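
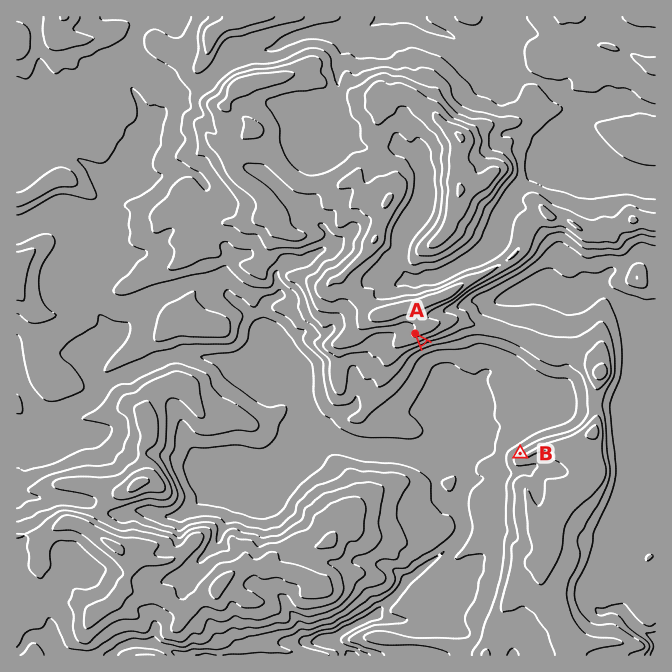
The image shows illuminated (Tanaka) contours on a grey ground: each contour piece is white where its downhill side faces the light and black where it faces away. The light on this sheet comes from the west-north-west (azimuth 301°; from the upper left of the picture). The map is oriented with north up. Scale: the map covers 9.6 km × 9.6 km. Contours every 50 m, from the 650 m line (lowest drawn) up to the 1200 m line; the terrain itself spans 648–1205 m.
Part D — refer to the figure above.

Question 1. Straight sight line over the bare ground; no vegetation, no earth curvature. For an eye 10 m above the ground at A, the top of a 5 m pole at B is visible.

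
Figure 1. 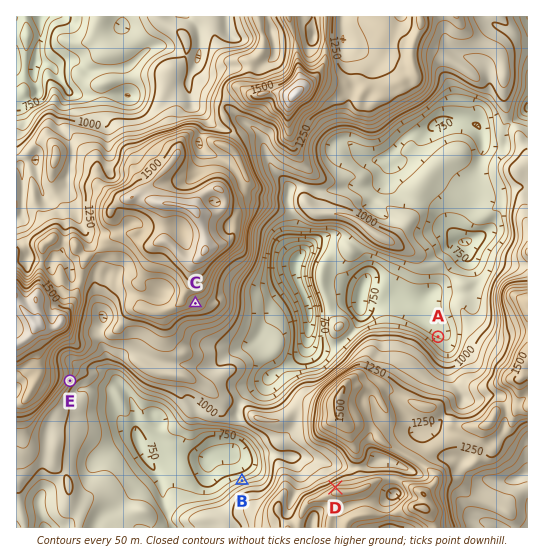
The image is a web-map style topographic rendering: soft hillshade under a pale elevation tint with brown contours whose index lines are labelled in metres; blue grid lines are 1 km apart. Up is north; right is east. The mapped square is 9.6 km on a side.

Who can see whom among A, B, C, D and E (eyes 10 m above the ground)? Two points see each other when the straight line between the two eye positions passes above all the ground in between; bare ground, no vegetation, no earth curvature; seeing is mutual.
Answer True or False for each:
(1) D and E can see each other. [True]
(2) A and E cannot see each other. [True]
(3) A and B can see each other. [False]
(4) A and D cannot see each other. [True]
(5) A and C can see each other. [False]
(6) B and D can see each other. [False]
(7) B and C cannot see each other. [False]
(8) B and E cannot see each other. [False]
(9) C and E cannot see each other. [True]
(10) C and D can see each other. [True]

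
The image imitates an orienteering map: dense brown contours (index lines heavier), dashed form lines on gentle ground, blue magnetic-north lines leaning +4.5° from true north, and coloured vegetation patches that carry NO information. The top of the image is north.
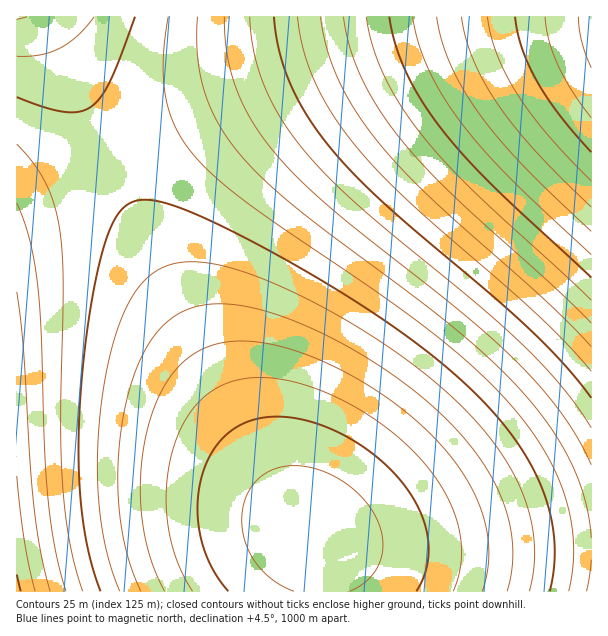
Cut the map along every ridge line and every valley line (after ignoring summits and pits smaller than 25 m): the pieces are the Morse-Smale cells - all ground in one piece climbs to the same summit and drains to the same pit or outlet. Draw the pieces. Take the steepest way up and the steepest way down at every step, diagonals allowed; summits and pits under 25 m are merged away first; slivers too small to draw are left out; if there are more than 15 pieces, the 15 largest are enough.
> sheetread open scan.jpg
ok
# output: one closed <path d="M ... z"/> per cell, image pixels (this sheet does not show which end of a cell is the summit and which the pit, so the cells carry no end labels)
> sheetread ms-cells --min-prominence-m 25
<path d="M591 16l-66 0-31 3-45 7-71 18-63 22-54 20-109 48-43 22 72 153 66 131 42 69 25 28 4 6 4 27 1 22 269-1z"/><path d="M108 156l-73 34-19 11 0 390 305 1 1-22-4-27-4-6-25-28-42-69-66-131z"/><path d="M524 16l-482 1 68 139 102-48 124-50 99-28 48-10z"/><path d="M41 16l-25 1 1 183 92-45-59-123z"/>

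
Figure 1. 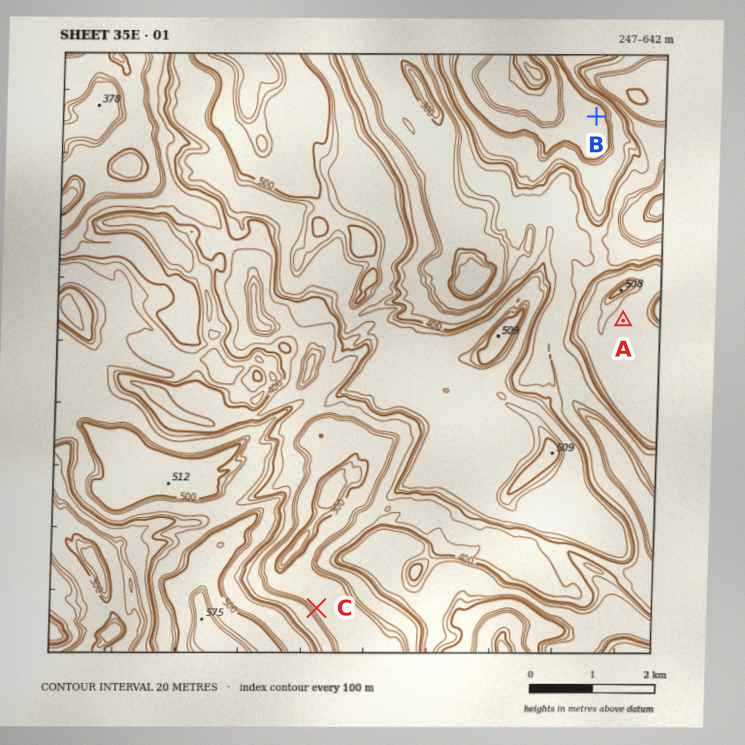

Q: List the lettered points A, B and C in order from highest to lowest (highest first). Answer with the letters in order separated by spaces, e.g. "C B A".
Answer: B A C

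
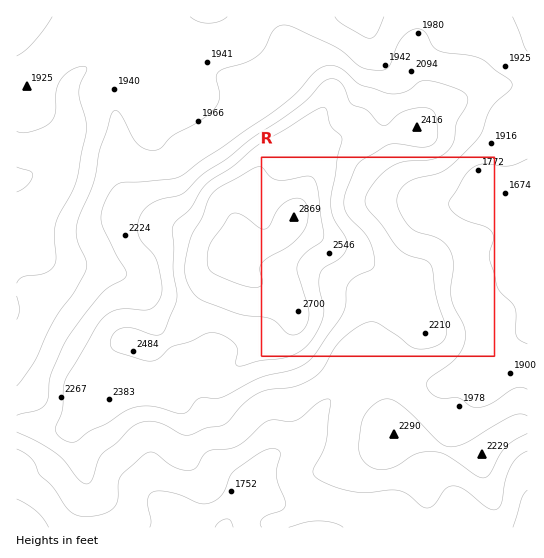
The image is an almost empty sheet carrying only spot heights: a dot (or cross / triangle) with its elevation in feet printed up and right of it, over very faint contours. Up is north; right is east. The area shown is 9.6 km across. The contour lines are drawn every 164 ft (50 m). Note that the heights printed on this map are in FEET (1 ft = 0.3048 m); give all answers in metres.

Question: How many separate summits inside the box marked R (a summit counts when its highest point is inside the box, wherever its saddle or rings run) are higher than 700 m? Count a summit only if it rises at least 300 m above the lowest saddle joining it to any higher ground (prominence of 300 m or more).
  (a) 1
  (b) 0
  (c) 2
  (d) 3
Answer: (a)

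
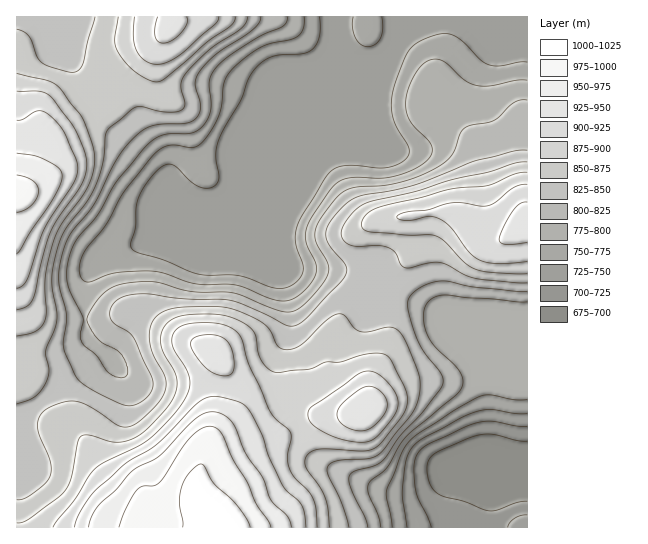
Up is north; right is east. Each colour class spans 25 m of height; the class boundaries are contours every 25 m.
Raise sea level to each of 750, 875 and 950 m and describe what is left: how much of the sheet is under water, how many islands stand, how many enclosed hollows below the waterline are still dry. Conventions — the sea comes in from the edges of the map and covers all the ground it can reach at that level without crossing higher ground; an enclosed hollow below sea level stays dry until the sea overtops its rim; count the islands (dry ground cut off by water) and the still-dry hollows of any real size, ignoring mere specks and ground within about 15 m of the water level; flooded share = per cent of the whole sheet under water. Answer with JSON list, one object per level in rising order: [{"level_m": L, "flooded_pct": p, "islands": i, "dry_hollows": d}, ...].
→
[{"level_m": 750, "flooded_pct": 21, "islands": 0, "dry_hollows": 0}, {"level_m": 875, "flooded_pct": 72, "islands": 0, "dry_hollows": 0}, {"level_m": 950, "flooded_pct": 94, "islands": 0, "dry_hollows": 0}]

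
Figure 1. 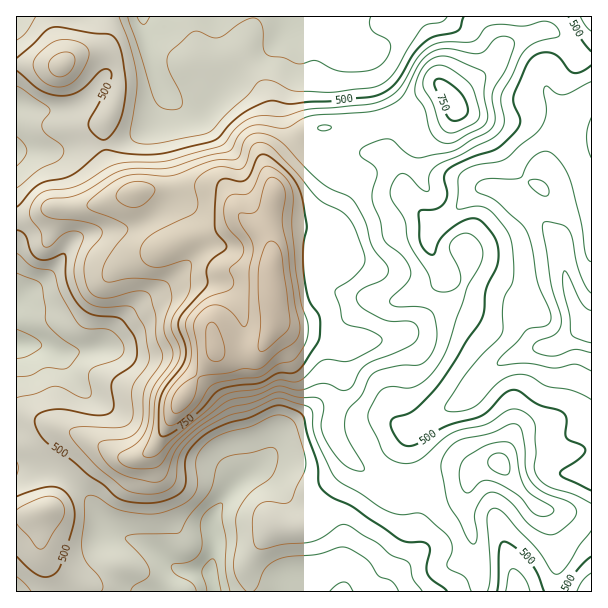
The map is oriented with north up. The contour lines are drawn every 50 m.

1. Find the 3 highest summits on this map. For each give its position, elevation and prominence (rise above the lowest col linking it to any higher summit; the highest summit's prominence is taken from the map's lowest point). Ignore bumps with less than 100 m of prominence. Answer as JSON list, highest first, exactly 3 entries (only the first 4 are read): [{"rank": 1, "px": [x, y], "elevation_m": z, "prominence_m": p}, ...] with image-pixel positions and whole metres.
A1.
[{"rank": 1, "px": [273, 296], "elevation_m": 945, "prominence_m": 684}, {"rank": 2, "px": [453, 104], "elevation_m": 775, "prominence_m": 154}, {"rank": 3, "px": [500, 464], "elevation_m": 722, "prominence_m": 145}]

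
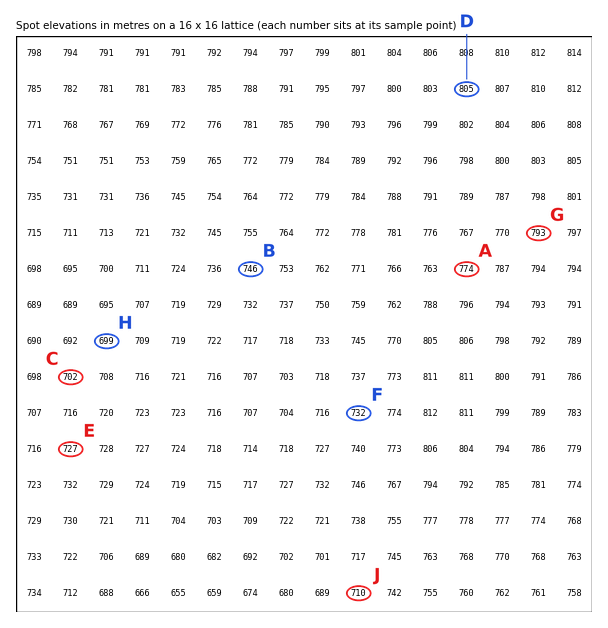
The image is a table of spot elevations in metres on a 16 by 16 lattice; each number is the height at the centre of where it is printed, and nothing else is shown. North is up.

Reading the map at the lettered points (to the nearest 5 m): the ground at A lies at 775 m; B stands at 745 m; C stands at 700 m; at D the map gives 805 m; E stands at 725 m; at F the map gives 730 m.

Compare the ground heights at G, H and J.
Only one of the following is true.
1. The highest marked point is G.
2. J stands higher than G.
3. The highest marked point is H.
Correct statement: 1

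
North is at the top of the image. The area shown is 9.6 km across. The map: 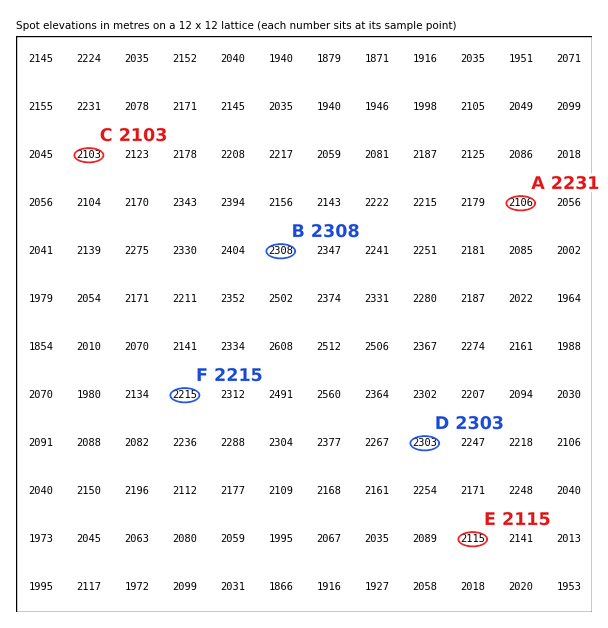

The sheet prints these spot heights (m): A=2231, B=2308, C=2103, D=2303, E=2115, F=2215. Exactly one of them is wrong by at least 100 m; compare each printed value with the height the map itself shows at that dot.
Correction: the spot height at A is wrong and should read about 2106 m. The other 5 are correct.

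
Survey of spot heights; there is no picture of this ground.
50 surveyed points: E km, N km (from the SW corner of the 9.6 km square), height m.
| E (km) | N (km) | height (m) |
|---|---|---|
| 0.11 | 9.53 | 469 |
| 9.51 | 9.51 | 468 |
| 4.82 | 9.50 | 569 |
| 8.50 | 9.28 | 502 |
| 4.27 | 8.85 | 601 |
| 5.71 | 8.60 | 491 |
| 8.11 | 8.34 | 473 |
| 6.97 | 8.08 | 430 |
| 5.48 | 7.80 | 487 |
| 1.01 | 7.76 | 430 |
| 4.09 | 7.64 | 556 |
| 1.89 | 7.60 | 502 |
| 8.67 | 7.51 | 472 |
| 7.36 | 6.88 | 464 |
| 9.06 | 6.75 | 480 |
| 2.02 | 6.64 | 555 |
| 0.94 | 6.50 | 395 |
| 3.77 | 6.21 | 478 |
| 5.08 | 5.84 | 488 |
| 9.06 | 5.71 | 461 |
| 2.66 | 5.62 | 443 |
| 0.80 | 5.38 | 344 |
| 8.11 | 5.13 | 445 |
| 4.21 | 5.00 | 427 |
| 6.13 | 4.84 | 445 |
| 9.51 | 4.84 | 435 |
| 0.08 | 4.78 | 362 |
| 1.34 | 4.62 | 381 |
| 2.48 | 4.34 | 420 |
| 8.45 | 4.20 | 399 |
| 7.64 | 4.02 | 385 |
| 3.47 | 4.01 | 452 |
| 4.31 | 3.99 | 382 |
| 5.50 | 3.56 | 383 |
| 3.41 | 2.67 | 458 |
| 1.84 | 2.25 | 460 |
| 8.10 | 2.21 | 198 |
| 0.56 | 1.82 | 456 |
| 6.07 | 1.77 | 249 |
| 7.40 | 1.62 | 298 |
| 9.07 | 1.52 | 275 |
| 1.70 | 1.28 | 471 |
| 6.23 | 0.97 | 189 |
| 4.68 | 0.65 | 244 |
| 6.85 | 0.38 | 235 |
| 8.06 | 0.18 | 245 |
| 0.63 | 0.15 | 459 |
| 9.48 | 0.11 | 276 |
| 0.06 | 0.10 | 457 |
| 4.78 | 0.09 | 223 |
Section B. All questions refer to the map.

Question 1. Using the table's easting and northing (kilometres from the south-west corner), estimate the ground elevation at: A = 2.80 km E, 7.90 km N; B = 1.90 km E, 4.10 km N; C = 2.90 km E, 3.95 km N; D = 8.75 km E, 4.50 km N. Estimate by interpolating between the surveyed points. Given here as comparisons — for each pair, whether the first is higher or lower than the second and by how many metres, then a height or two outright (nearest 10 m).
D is lower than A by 160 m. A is higher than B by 160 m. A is higher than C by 130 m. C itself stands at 450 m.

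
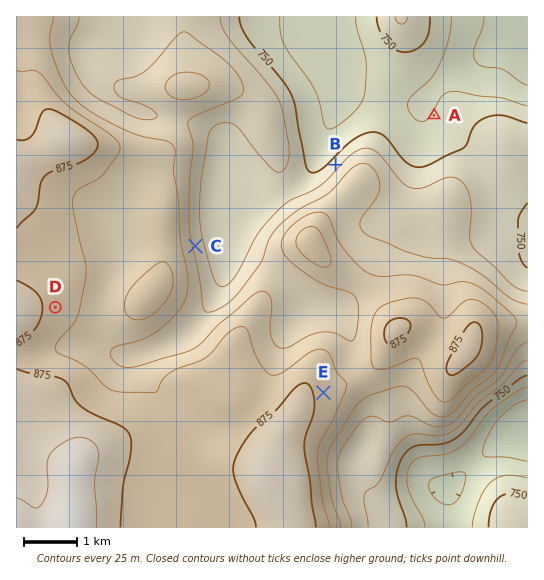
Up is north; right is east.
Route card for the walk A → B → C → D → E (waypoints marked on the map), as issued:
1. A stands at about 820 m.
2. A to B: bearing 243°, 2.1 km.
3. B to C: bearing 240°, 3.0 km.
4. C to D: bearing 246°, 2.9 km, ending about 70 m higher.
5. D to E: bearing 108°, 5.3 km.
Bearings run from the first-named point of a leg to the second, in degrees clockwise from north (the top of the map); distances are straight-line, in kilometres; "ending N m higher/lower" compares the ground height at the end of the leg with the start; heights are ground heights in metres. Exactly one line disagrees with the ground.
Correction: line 1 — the height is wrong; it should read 730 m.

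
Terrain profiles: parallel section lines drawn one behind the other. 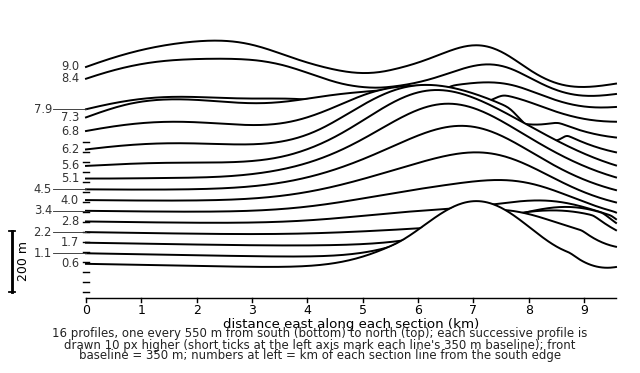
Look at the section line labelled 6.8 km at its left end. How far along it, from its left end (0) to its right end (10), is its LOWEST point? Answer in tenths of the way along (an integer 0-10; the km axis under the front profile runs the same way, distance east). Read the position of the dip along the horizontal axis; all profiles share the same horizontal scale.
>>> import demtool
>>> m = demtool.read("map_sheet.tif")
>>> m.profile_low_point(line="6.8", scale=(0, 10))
10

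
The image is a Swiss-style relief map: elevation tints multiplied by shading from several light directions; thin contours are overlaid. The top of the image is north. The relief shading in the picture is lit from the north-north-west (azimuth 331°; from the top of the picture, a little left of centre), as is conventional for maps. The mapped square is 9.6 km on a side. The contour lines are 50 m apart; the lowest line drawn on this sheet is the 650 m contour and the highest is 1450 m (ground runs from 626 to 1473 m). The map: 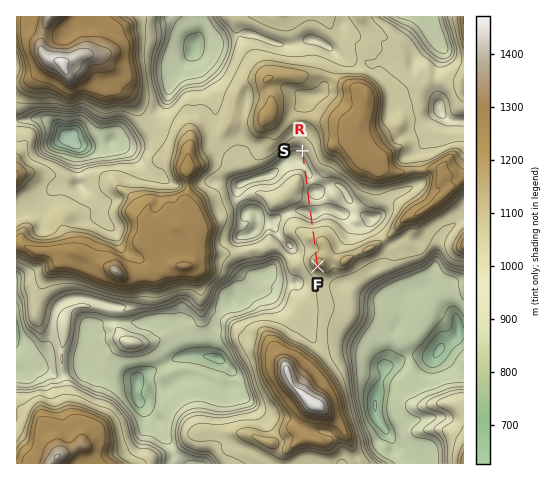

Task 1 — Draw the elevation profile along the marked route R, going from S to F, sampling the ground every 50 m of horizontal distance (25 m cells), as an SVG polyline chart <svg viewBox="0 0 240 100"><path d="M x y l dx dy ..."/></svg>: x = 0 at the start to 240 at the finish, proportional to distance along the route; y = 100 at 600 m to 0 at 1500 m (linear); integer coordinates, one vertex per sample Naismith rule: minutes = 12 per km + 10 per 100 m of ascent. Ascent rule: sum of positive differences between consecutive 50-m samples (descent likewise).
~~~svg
<svg viewBox="0 0 240 100"><path d="M0 58l5 2 5 1 4 1 5 1 5 1 5 0 5-1 4 0 5-1 5-1 5-1 5-1 4 0 5-1 5 1 5 0 5 2 5 0 4 0 5-1 5 0 5-1 5 1 4 1 5 2 5 2 5 1 5-1 4-2 5-3 5-4 5-3 5-2 4-2 5-1 5-2 5-1 5 0 4 0 5 1 5 0 5 0 5 0 5-1 4-2 5-3 5-2 5-1 5 0 4 2"/></svg>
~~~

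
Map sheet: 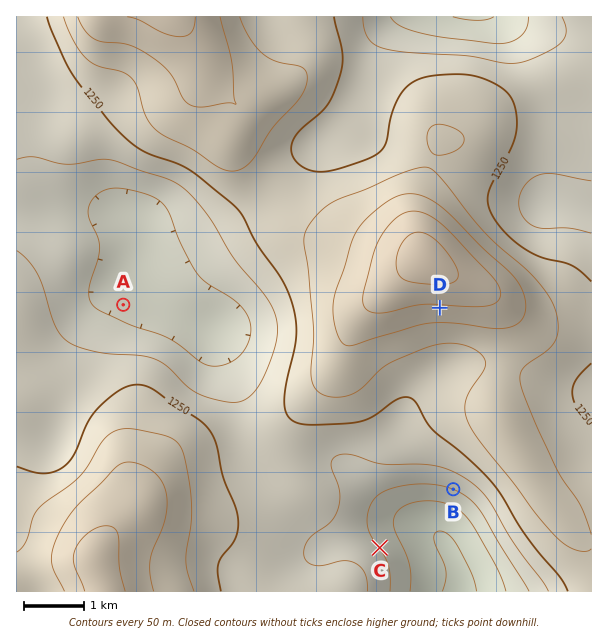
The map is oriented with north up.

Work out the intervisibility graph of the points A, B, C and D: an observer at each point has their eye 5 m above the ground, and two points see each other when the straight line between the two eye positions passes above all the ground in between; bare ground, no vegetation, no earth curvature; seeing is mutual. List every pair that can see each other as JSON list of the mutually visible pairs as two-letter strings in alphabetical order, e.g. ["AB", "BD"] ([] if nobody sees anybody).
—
["BC", "CD"]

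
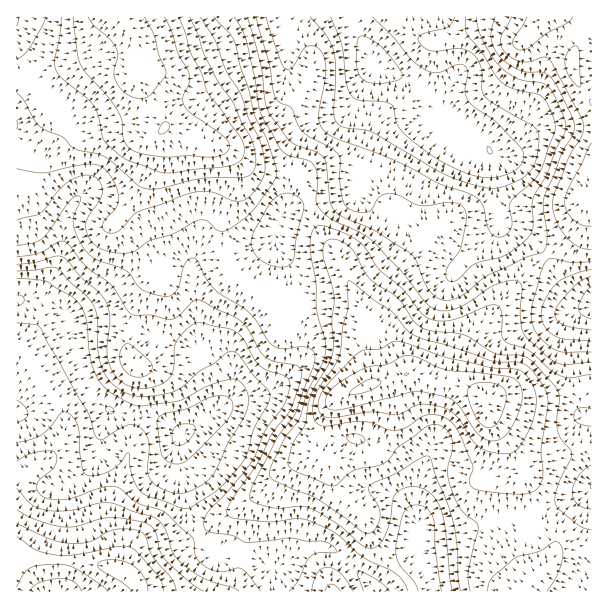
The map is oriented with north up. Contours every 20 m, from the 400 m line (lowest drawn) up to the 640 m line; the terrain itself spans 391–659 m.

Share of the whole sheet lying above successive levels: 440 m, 88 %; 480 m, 70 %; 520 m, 50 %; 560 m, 28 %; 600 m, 10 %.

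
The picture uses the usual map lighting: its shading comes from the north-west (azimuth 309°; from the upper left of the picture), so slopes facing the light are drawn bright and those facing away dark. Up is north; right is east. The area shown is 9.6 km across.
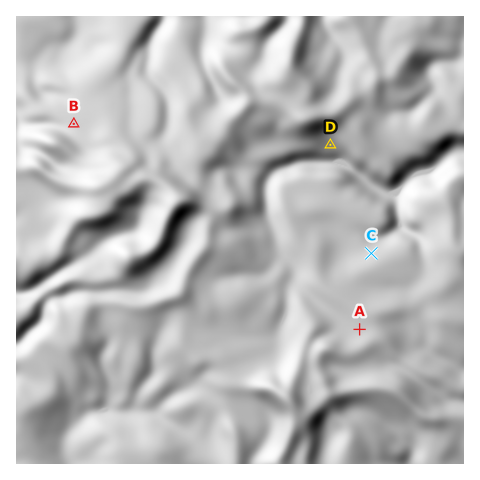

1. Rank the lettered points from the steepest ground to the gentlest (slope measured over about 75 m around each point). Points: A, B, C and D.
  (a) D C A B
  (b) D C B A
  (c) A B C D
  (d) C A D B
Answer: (b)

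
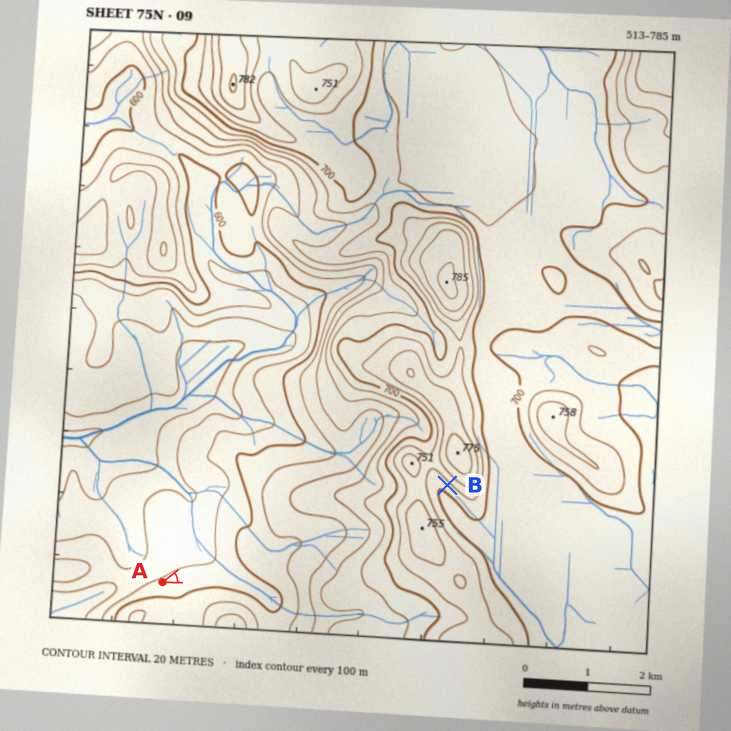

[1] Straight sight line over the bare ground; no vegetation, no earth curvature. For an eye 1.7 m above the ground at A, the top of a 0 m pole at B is out of sight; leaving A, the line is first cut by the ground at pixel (368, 512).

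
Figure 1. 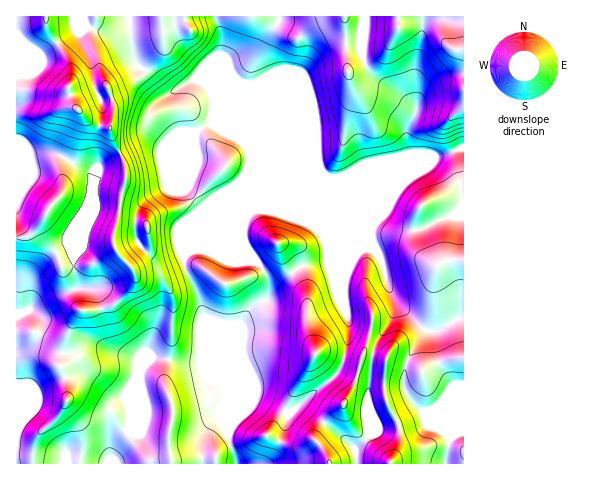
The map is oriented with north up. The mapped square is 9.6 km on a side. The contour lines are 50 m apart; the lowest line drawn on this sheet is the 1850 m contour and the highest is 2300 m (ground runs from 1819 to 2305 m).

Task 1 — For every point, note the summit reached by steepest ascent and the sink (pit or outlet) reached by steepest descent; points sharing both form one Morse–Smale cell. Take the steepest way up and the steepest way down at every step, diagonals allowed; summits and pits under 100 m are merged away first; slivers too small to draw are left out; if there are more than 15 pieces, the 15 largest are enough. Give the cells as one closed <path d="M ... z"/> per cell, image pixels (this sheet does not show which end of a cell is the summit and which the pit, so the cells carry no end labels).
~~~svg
<path d="M215 16l-199 1 1 447 218-1-1-9-6-14 3-16 0-75 7-19 9-16 10-10 10-5 1-19-4-9-15-16-5-12 0-16 4-16 1-56-2-8 0-28-27-64 1-19z"/><path d="M463 148l-30 9-134 56-22 0-21-3-9 6-3 11 0 16 5 12 17 18 2 7 0 15 6-9 24-18 29-6 19 51 4 17-6 30-6 12-41 36-10 6-21-13-11-2-6 10-16 15-5 9 0 7 8 24 228-1z"/><path d="M463 16l-247 0 5 20-1 19 27 64 0 28 2 8-2 60 9-5 21 3 22 0 134-56 30-9z"/><path d="M327 262l-29 6-24 18-6 12-11 6-15 17-11 28-1 80 19-20 6-10 11 2 21 13 51-42 6-12 6-32-6-22z"/>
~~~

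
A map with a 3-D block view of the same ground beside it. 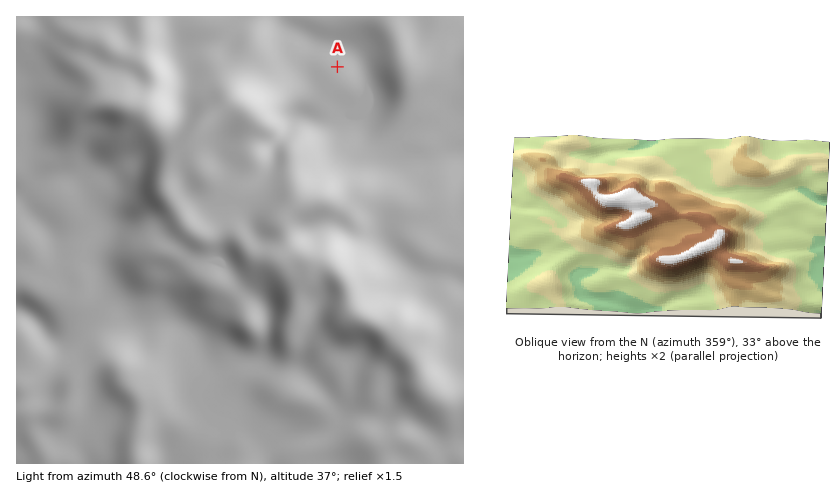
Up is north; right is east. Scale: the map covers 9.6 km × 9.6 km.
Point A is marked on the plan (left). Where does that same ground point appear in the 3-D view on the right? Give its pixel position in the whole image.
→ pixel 596 290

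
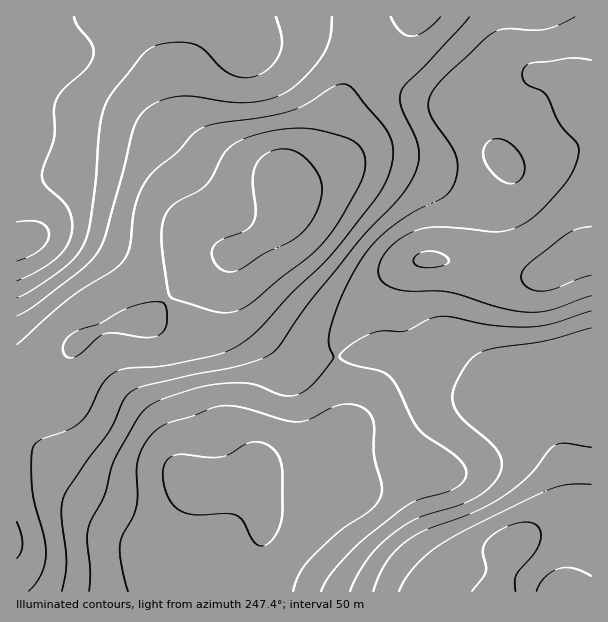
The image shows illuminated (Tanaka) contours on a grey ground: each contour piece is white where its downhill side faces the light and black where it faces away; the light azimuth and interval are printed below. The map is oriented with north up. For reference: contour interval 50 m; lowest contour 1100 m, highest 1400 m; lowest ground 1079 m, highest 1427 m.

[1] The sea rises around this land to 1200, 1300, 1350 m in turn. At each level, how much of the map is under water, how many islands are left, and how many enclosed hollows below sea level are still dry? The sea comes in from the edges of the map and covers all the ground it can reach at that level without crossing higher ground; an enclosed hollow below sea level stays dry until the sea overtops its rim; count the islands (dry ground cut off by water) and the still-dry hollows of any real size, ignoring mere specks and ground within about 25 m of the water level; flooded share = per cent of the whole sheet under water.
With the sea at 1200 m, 43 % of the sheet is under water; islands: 0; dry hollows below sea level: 0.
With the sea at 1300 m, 75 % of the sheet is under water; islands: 0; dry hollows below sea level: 0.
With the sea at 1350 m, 88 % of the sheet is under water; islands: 1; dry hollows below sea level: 0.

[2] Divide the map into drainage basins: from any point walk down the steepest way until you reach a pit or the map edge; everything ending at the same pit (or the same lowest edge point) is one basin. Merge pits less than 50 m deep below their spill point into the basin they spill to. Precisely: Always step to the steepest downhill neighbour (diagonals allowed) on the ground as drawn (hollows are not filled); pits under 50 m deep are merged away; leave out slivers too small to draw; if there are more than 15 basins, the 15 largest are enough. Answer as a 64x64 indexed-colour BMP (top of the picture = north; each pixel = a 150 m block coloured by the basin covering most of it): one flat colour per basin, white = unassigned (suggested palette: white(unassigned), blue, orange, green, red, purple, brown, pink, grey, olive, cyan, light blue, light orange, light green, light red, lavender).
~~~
<image width="64" height="64" href="data:image/bmp;base64,Qk12CAAAAAAAAHYAAAAoAAAAQAAAAEAAAAABAAQAAAAAAAAIAAATCwAAEwsAABAAAAAAAAAA////ALR3HwAOf/8ALKAsACgn1gC9Z5QAS1aMAMJ34wB/f38AIr28AM++FwDox64AeLv/AIrfmACWmP8A1bDFABEREREREREREREREREREREREREREREREREREUREREREERERERERERERERERERERERERERERERERERERREREREQRERERERERERERERERERERERERERERERERERFERERERBEREREREREREREREREREREREREREREREREREUREREREERERERERERERERERERERERERERERERERERERFEREREQRERERERERERERERERERERERERERERERERERERRERERBERERERERERERERERERERERERERERERERERERERRERBEREREREREREREREREREREREREREREREREREREREREREREREREREREREREREREREREREREREREREREREREREREREREREREREREREREREREREREREREREREREREREREREREREREREREREREREREREREREREREREREREREREREREREREREREREREREREREREREREREREREREREREREREREREREREREREREREREREREREREREREREREREREREREREREREREREREREREREREREREREREREREREREREREREREREREREREREREREREREREREREREREREREREREREREREREREREREREREREREREREREREREREREREREREREREREREREREREREREREREREREREREREREREREREREREREREREREREREREREREREREREREREREREREREREREREREREREREREREREREREREREREREREREREREREREREREREREREREREREREREREREREREREREREREREREREREREREREREREREREREREREREREREREREREREREREREREREREREREREREREREREREREREREREREREREREREREREREREREREREREREREREREREREREREREREREREREREREREREREiIiIiIhEREzERERERERERERERERERERERERERERERIiIiIiIiIRETMzERERERERERERERERERERERERERESIiIiIiIiIiERMzMxEREREREREREREREREREREREREiIiIiIiIiIiIiEzMzMRERERERERERERERESIiIiIRIiIiIiIiIiIiIiIjMzMzEREREREREREREREiIiIiIiIiIiIiIiIiIiIiIiMzMzMxEREREREREREREiIiIiIiIiIiIiIiIiIiIiIiIzMzMzMxEREREREREREiIiIiIiIiIiIiIiIiIiIiIiIjMzMzMzMzMxEREREREiIiIiIiIiIiIiIiIiIiIiIiIiMzMzMzMzMzMREREREiIiIiIiIiIiIiIiIiIiIiIiIiIzMzMzMzMzMzERERESIiIiIiIiIiIiIiIiIiIiIiIiIjMzMzMzMzMzMxERERIiIiIiIiIiIiIiIiIiIiIiIiIiMzMzMzMzMzMzMRERIiIiIiIiIiIiIiIiIiIiIiIiIiIzMzMzMzMzMzMzEREiIiIiIiIiIiIiIiIiIiIiIiIiIjMzMzMzMzMzMzMzESIiIiIiIiIiIiIiIiIiIiIiIiIiMzMzMzMzMzMzMzMzIiIiIiIiIiIiIiIiIiIiIiIiIiIzMzMzMzMzMzMzMzMzIiIiIiIiIiIiIiIiIiIiIiIiIjMzMzMzMzMzMzMzMzMzIiIiIiIiIiIiIiIiIiIiIiIiMzMzMzMzMzMzMzMzMzMyIiIiIiIiIiIiIiIiIiIiIiIzMzMzMzMzMzMzMzMzMzMiIiIiIiIiIiIiIiIiIiIiIjMzMzMzMzMzMzMzMzMzMyIiIiIiIiIiIiIiIiIiIiIiMzMzMzMzMzMzMzMzMzMzIiIiIiIiIiIiIiIiIiIiIiIzMzMzMzMzMzMzMzMzMzMiIiIiIiIiIiIiIiIiIiIiIjMzMzMzMzMzMzMzMzMzMyIiIiIiIiIiIiIiIiIiIiIiMzMzMzMzMzMzMzMzMzMzMyIiIiIiIiIiIiIiIiIiIiIzMzMzMzMzMzMzMzMzMzMzMiIiIiIiIiIiIiIiIiIiIjMzMzMzMzMzMzMzMzMzMzMzIiIiIiIiIiIiIiIiIiIiMzMzMzMzMzMzMzMzMzMzMzMyIiIiIiIiIiIiIiIiIiIzMzMzMzMzMzMzMzMzMzMzMzIiIiIiIiIiIiIiIiIiIjMzMzMzMzMzMzMzMzMzMzMzMiIiIiIiIiIiIiIiIiIiMzMzMzMzMzMzMzMzMzMzMzMzIiIiIiIiIiIiIiIiIiIzMzMzMzMzMzMzMzMzMzMzMzMiIiIiIiIiIiIiIiIiIjMzMzMzMzMzMzMzMzMzMzMzMyIiIiIiIiIiIiIiIiIiMzMzMzMzMzMzMzMzMzMzMzMzIiIiIiIiIiIiIiIiIiIzMzMzMzMzMzMzMzMzMzMzMzMyIiIiIiIiIiIiIiIiIjMzMzMzMzMzMzMzMzMzMzMzMzIiIiIiIiIiIiIiIiIiMzMzMzMzMzMzMzMzMzMzMzMzMyIiIiIiIiIiIiIiIiIzMzMzMzMzMzMzMzMzMzMzMzMzIiIiIiIiIiIiIiIiIjMzMzMzMzMzMzMzMzMzMzMzMzMiIiIiIiIiIiIiIiIiMzMzMzMzMzMzMzMzMzMzMzMzMzIiIiIiIiIiIiIiIiIzMzMzMzMzMzMzMzMzMzMzMzMzMyIiIiIiIiIiIiIiIjMzMzMzMzMzMzMzMzMzMzMzMzMzMiIiIiIiIiIiIiIi"/>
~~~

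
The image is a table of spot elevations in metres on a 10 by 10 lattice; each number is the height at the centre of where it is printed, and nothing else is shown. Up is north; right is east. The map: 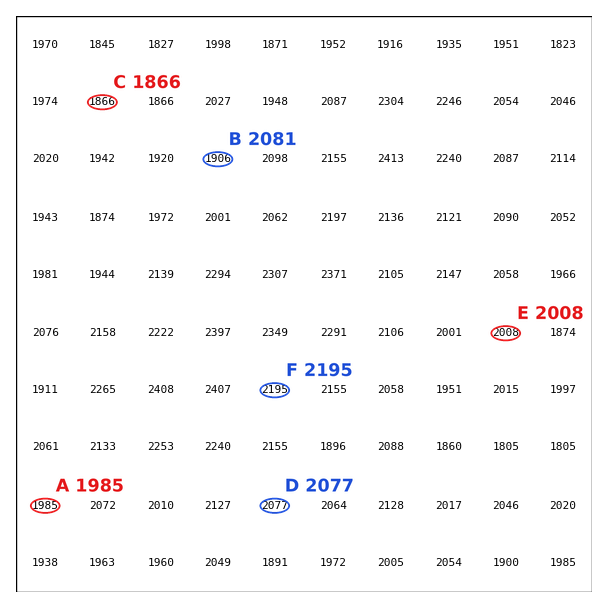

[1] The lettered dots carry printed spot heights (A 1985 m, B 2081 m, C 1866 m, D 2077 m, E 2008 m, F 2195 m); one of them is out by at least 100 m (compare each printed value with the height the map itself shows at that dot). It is B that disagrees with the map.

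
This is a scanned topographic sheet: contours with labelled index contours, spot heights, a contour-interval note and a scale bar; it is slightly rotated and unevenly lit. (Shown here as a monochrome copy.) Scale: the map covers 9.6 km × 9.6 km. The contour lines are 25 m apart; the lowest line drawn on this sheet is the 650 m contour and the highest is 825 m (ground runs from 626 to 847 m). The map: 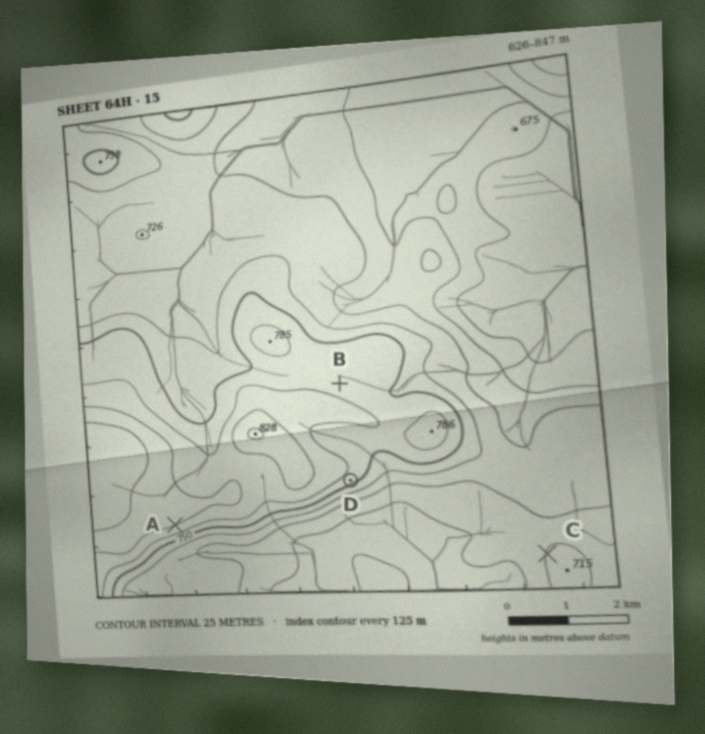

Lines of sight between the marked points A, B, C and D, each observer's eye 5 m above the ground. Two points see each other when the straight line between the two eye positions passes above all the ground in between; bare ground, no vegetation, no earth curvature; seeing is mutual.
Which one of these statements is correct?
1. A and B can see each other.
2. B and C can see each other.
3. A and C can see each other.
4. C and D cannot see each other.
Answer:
3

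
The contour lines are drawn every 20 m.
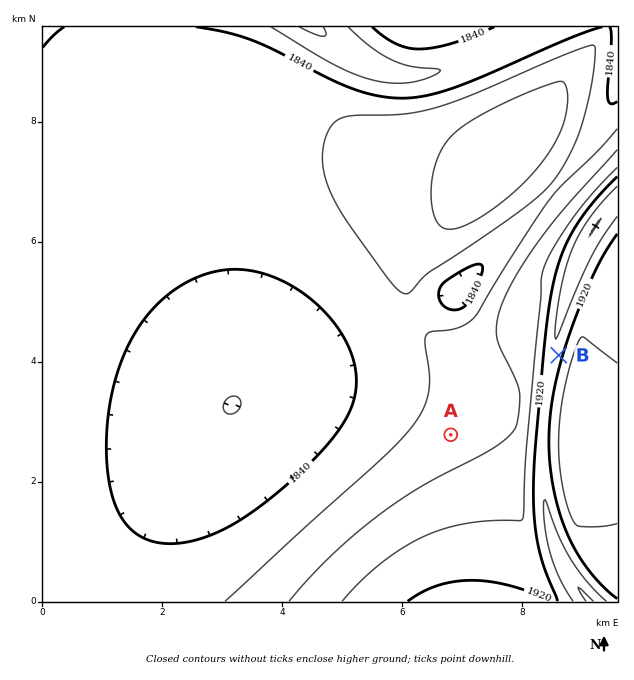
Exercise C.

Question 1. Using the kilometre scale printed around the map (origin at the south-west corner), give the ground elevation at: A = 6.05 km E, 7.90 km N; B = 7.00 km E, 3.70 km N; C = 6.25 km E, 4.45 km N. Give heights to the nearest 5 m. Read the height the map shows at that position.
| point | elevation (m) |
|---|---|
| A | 1870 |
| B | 1870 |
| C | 1860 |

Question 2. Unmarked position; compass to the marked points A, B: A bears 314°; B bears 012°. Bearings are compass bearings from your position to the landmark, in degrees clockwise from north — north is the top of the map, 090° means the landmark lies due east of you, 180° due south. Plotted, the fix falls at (526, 508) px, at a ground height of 1905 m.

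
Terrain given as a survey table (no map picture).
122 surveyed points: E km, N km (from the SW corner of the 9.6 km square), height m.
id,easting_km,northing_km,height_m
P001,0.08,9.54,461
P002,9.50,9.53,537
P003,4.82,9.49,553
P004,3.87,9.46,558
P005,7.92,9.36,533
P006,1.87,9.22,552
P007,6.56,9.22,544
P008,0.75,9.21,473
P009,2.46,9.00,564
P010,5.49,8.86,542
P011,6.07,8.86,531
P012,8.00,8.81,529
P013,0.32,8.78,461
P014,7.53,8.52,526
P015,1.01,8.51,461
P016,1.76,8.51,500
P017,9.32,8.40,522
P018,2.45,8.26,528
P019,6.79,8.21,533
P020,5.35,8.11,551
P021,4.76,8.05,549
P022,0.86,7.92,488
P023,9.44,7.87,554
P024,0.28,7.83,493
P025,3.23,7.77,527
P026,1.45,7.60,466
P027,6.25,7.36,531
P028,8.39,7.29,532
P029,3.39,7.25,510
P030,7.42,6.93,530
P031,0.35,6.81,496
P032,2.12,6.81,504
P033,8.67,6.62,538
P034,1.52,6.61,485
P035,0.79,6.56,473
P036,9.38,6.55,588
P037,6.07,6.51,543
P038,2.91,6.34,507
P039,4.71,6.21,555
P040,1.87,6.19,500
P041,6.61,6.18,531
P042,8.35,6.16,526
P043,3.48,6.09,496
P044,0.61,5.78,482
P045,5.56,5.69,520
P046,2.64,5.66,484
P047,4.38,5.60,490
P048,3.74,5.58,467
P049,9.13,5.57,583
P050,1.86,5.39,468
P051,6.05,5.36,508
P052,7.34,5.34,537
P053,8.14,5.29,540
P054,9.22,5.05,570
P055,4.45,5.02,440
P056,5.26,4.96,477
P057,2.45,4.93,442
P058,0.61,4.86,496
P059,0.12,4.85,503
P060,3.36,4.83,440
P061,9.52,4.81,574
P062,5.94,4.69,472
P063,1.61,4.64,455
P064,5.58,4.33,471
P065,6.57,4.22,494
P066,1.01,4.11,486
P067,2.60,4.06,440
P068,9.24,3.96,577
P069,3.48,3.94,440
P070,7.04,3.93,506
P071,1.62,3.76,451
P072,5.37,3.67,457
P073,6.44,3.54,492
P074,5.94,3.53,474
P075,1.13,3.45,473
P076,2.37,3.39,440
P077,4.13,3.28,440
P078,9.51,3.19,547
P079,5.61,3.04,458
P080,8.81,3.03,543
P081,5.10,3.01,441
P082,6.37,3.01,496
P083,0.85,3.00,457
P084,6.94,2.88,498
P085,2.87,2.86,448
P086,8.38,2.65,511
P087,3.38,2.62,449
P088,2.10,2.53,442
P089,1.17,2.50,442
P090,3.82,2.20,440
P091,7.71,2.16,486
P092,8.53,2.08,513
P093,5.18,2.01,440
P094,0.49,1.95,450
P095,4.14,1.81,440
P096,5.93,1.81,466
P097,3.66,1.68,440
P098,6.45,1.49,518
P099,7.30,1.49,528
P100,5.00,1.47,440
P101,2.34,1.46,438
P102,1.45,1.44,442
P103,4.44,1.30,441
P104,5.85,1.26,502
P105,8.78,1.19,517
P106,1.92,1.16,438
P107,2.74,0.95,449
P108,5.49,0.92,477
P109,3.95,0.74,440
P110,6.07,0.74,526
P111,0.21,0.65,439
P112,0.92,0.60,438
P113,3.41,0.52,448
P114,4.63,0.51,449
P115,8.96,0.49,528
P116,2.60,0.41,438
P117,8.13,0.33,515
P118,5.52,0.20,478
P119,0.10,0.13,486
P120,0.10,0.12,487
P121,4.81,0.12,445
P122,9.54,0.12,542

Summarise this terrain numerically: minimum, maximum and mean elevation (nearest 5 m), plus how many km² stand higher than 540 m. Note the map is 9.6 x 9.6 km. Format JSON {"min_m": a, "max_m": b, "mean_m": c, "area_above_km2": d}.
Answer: {"min_m": 440, "max_m": 600, "mean_m": 500, "area_above_km2": 16.8}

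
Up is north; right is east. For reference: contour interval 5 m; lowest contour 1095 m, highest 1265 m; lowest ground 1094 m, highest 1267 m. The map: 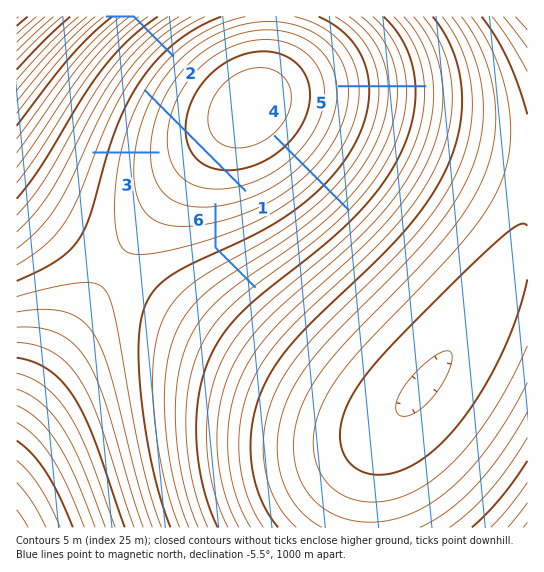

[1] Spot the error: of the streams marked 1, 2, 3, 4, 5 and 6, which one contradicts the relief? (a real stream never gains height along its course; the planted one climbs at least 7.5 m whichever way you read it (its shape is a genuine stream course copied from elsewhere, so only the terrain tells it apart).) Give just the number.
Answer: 1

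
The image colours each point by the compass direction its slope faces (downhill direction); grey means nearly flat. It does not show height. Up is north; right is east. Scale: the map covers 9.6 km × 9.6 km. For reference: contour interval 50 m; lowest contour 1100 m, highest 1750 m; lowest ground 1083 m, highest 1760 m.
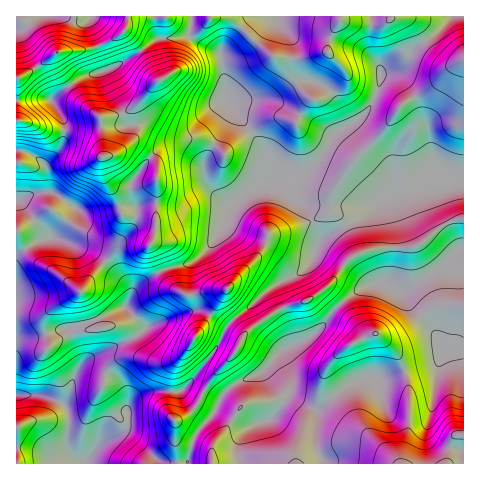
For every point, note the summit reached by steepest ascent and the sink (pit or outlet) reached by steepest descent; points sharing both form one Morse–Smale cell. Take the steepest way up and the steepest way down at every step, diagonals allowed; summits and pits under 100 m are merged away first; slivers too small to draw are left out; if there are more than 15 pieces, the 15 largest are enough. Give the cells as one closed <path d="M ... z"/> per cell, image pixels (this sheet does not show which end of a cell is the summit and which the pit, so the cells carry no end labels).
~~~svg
<path d="M259 16l-66 0-4 20-32 3-37 25-11 6-28 8-30 23 12 17 2 14-6 19-13 13 0 3-15-13-15-3 0 244 25 0 14 5 11 7 2 6-2 33 7 12 11 6 103 0 9-30 17-20 8-17 8-9 14-8 14-5 8-5 16-19 30-14 13-12 17-22 17-13 13-6 11-1 18 11 34 36 7 21 23-1 0-172-12-2-14-7-18 19-45 16-59 2-15-3 9 12 8 20 0 9-8 20-11 10-28 14-35 29-9 9-15 29-30 35-25 0-12 3-8 3-10 12 0-15-5-9-6-6-27-10-8 0-4 3 14-14 45-20 10-9-20-21 8-17 6-7 25-14 22-5 14-8 18-22 7-19 9-13 25-17 20-8 17-2 10-5 13-12 12-21 15-11-2-10-13-24-10-7-14-5-10 1-17 14-8 4-46 1-2-2 0-18-5-25 22-26 8-8z"/><path d="M463 351l-22 0-1 9-7 5-22 5-27 9-17-1-10 2-41 29-26-14-2-18-11-21-17 17-24 11-12 9-11 21-17 20-8 29 275 1z"/><path d="M273 184l-13 1-25 17-9 13-7 19-12 16-11 10-9 4-22 5-25 14-6 7-8 17 20 21-10 9-45 20-12 12 10-1 27 10 6 6 5 9 0 15 10-12 8-3 12-3 25 0 30-35 15-29 44-38 33-18 10-13 4-13 0-9-8-20-24-26z"/><path d="M463 16l-11 0-13 15-22 15-18 21-17 6-7 24-7 13-10 10-23 14-15 24-8 8-12 8-20 3-13 6 19 6 18 15 12 2 37 0 22-2 15-7 21-5 9-4 18-19 14 7 11 1z"/><path d="M451 16l-191 0-7 2-12 11-21 26 5 25 0 18 2 2 46-1 8-4 17-14 10-1 14 5 10 7 17 34 9-6 13-14 9-23 1-9 18-7 18-21 25-18z"/><path d="M382 283l-14 3-17 9-19 17-16 20-12 10-14 4-12 8-1 4 11 19 4 19 24 13 41-29 10-2 17 1 27-9 22-5 7-5 1-11-3-9-8-14-30-32z"/><path d="M192 16l-63 0-3 13-13 10-22 10-34 3-25 19-15 7-1 21 36 1 29-22 28-8 11-6 37-25 32-3z"/><path d="M127 16l-92 0-9 9-10 6 0 46 3 1 13-7 25-19 34-3 22-10 13-10z"/><path d="M41 395l-25 1 0 67 67 1 0-2-9-4-4-4-4-8 2-16 0-17-2-6-11-7z"/><path d="M46 99l-30 2 0 49 20 7 10 11 0-4 13-13 6-19-3-16-9-13z"/><path d="M34 16l-17 0-1 13 10-4z"/>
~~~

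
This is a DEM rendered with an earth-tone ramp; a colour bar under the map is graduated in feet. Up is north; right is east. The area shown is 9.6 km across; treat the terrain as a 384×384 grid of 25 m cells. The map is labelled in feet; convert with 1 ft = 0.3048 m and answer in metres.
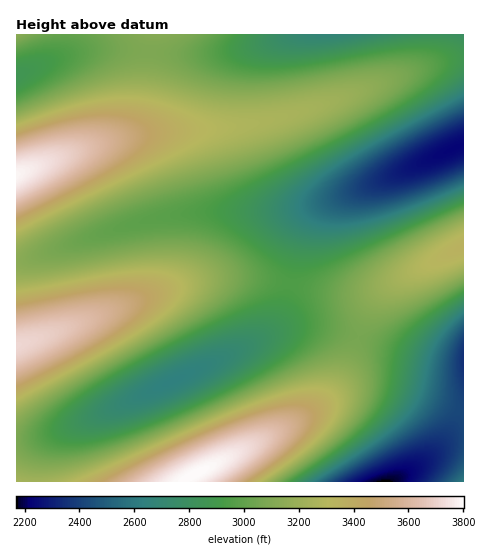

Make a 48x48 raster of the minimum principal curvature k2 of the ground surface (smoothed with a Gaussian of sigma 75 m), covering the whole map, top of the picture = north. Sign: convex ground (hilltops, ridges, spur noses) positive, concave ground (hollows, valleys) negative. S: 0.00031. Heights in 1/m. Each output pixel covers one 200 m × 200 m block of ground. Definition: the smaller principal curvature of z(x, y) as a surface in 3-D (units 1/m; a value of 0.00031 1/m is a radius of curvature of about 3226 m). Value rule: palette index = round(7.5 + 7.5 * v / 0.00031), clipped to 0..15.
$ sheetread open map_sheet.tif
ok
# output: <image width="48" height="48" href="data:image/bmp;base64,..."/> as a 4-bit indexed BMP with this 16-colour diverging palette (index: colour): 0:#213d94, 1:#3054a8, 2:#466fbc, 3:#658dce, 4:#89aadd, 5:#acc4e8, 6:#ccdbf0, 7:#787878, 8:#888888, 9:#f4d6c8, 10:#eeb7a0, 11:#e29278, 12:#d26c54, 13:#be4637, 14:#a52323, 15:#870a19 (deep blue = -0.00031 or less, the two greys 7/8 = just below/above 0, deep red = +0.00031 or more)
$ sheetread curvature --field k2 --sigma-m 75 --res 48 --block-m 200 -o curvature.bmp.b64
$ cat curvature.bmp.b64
<image width="48" height="48" href="data:image/bmp;base64,Qk32BAAAAAAAAHYAAAAoAAAAMAAAADAAAAABAAQAAAAAAIAEAAATCwAAEwsAABAAAAAAAAAAlD0hAKhUMAC8b0YAzo1lAN2qiQDoxKwA8NvMAHh4eACIiIgAyNb0AKC37gB4kuIAVGzSADdGvgAjI6UAGQqHAGVVVmZ3d4iIiIiIiIiIh3ZTIQAAAAABI1VVVVVmd3iIiIiIiIiIiId2QyEAAAABIkRERERVZ3eIiIiIiIiIiIh3ZUMiEQARIzMzMzM0VWd3iIiIiIiIiIiHdmVDMiEiIzIiEREiNEVneIiIiIiIiIiId3ZVQzIiMyIhEAAAESNFZ4iIiIiIiIiIh3dmVEMzMzIhEAAAAAEjRWd4iIiIiIiIiId2ZVRDNEMyEQAAAAAAEjVnd3iIiIiIiIh3ZlVERFVDMhAAAAAAABI0Vnd3eIiIiIiHd2VURGZlRDIQAAAAAAASNFZnd3d3iIiId3ZVRHd3ZlQyEAAAAAAAEjRVZmd3d3eIh3ZlRIiHd3ZUMhEAAAAAARI0RVZmZ3d3d3dlRIiIiId3ZUMhAAAAAAEjNEVVZmZmZ3ZlRIiIiIiId2VDIhAAAAESM0RFVVVmZmVVQ4iIiIiIiHdmVDIhEREiIzREVVVVVVVUQ4iIiIiIiId3ZlRDIiIjM0RFVVVVVVVEM4iIiIiIiIh3d2ZVRDMzREVVVVVVVVVEQ3iIiIiIiIiId3dmVVREVVZmZmZmZlVVRHeIiIiIiIiIh3d2ZmVVVmZ3d3d3dmZmVWd3iIiIiIiIiHd3dmZmZmZ3eIh3d3d2ZkVneIiIiIiIiId3d2ZmZmZnd4iIiHd3dzNEVnd4iIiIiIh3d3ZmZmZnd3iIiIiIhxEiNFVnd3iIiIiId3dmZmZmZ3eIiIiIiAAREjNFVnd3eIiIh3d2ZmZmZnd3iIiIiAAAARIjRFVmd3d4iHd3ZmZmZmd3eIiIiBEAAAARIzRFVmZ3d3d3ZmVVVmZ3d4iIiDIhEAABESIzRFVWZmZmZVVVVVZmd3iIiFRDIhERERIjM0REVVVVVEREREVWZ3eIiHdlQzIiIiIiMzM0REREQzMzMzM0VWd3iIh3ZlRDMzMzMzMzREQzMzIiIRIiNEVneIiId3ZlVEREREREREQzMyIhEQABESNFZ4iIh3d3ZmVVVVVVVUREQzIhEAAAAAEjRYiIiId3d3ZmZmZmZmVVVEMyIQAAAAAAEoiIiIh3d3d3d3d3d3dmZlVEMhEAAAAAAIiIiIiHd3d3d3d3iId3d3ZlVDIRAAAAAIiIiIiId3d3d3d3eIiIiHd3ZlQzIQAAAIiIiIiIiHd3d3d3d4iIiIiId3ZlQyEAAIiIiIiIiId3d3d3d3eIiIiIiIh3ZUMhEHd3iIiIiIh3d3d3d3d4iIiIiIiIh3ZUMlZnd3d4iIiHd3d3d3d3iIiIiIiIiHd2VDRFZmd3d3iId3d3d3d3eIiIiIiIiId3dhIzRVVmZnd3d3d3d3d3d3iIiIiIiIiHdwESM0RVVWZmZmZmZmd3d3eIiIiIiIiIdwARIjNERFVVVVVVVVVmZ3d4iIiIiIiIhwARIjM0REREREREREREVWd3iIiIiIiIiBESIjM0RERERDMzMyIzNEVWd4iIiIiIiCIjM0REREREREMzIiIiIiM0Vmd4iIiIiEM0REVVVVVVVURDMiEREREiM0Vmd3iIiA=="/>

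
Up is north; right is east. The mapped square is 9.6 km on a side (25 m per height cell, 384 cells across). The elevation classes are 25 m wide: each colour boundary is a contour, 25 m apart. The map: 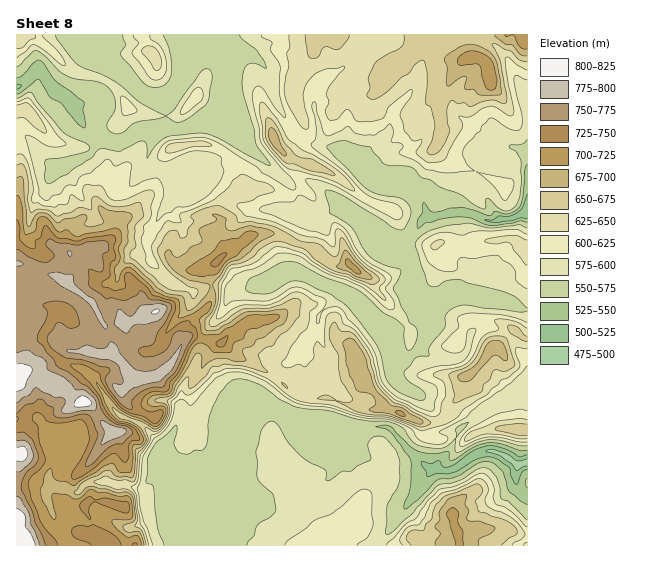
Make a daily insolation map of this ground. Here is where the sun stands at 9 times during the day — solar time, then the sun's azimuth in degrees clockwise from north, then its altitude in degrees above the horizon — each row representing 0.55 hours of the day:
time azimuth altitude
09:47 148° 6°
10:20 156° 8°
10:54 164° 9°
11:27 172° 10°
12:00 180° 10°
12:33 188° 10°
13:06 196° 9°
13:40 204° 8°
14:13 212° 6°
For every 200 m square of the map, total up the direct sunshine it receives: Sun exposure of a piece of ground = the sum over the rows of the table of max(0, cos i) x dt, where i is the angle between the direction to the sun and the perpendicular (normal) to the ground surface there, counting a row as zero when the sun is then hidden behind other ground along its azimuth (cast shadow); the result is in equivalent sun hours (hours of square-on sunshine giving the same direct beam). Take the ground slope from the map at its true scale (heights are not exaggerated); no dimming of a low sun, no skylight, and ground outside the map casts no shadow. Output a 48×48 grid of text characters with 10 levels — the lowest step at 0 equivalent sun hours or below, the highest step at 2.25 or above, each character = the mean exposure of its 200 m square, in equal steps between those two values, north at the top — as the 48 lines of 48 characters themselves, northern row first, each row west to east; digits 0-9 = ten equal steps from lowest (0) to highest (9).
451123333334112333333344333333333322333332124653
667212333222212333333343323344443221233210000466
556621233345432332233224432444432222343233431257
532563112334453322333222322444222234443334432235
201355553124564211333212323442223334433334344224
002233344202333202333321233433343344423344457423
001223333310222145333331143333333345223345567622
520122321254322463333341034233444443333334555542
452012333444432200223342024334555553333322443443
255200134532210000012333112435555543443244433444
135543210111202355300247401112344434332344333335
023444311112246655531015841000123344555543222222
122221112123244333332101577530012344556643322223
122111012231013322222210044687201233345554443223
220000111210122221012233213236840011234443344333
210001110000342100013444544423465100123344434444
200000020002331000000000123442224652233443454552
211000001235510222221000000110012356431000000000
202000000133211122210011100001001234410000000000
112100001332112112211467752000100123321222233431
002432334221122111025666678620100012344434555444
210133443400023111379876444783210001234433544444
333212344200002556665532111369994002334465322234
333442222031000255442000000023589754334444444444
444455201011000011210000000001224721333332333344
333334422111002200400000013340022363233321000002
223333332213465004200011233320101234223321111000
333222343445551001001455654422000223322222321110
223222123243331143115455444323100122332112200043
011432211233311465563454433224420122332342013326
111257865311111553676423332233332122221000024422
132001354420015644689973122222332111110000144565
343210013234566647654578412222443100135544444564
555441005446897565433334762112345300002234556632
555532320643204543333333479887422210000124674111
444468840045124333333322235668999896200035520000
323665441002896333333322222222346889985576100000
013333333541494333333232223322221002564321168987
012332216658733333332222222232233321378764988999
332322146534433333332333222223223332145534100158
665321477543223333333333322222222223322110000010
544445853574222333333333332232222223321000000111
223234000003222333333333332222222234320000012212
012210011002223333322333333222222333210001343001
111233334432223333333223333322222332101112210001
221222323572223333333332222222223221000233100000
211132111000123333333332222222233330002332233331
312224443201223333333322222222344312442233334456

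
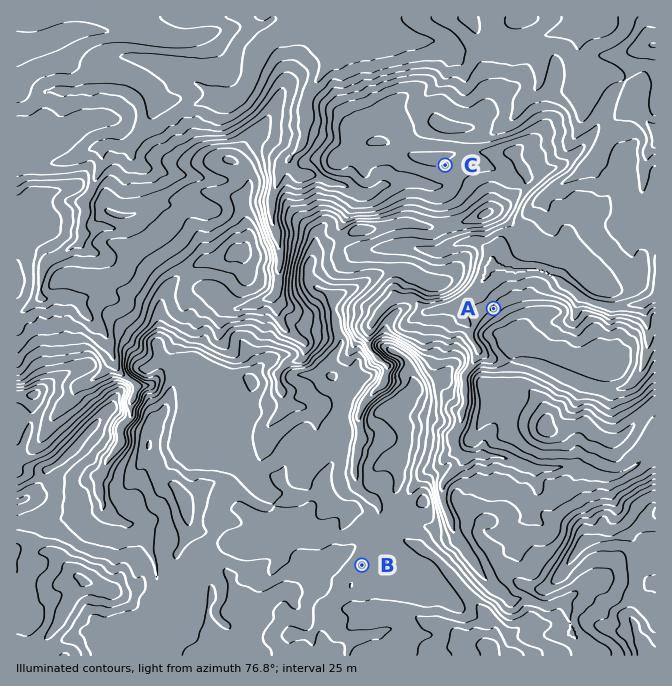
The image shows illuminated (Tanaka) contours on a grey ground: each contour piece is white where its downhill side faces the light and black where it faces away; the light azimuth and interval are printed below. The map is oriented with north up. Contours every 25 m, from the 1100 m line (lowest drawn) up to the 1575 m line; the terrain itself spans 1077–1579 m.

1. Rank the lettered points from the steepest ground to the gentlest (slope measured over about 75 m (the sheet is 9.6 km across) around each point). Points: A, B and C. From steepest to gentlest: A C B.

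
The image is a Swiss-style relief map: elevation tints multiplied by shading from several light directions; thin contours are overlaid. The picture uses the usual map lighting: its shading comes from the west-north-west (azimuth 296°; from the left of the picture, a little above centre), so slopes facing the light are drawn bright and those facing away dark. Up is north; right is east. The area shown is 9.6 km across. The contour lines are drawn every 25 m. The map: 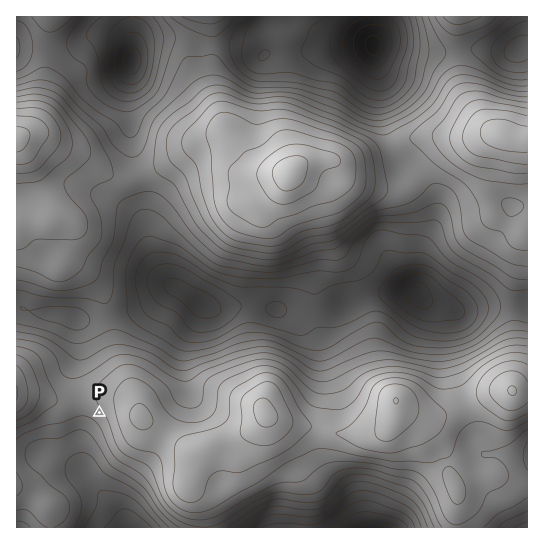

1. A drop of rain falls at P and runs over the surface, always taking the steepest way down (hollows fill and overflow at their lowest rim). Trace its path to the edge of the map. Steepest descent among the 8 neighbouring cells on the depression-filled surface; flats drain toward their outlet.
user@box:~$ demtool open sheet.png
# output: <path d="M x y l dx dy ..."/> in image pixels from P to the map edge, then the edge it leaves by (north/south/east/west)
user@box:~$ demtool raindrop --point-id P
<path d="M99 413l-13 13-1 7-2 1 0 37 6 8 34 35 0 3 3 5 0 5"/>
exit: south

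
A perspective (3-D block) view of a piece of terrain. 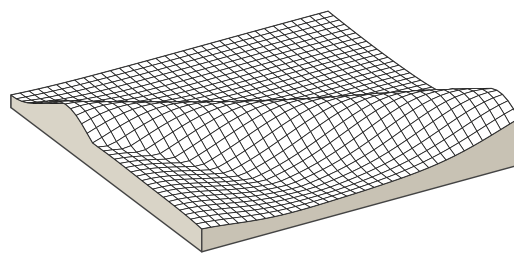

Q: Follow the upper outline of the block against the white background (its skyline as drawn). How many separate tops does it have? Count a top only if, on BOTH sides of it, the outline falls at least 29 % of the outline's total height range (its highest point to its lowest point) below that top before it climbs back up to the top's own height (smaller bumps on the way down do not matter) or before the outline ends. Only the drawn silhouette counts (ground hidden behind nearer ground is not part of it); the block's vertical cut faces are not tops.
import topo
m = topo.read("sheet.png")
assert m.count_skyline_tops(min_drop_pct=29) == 1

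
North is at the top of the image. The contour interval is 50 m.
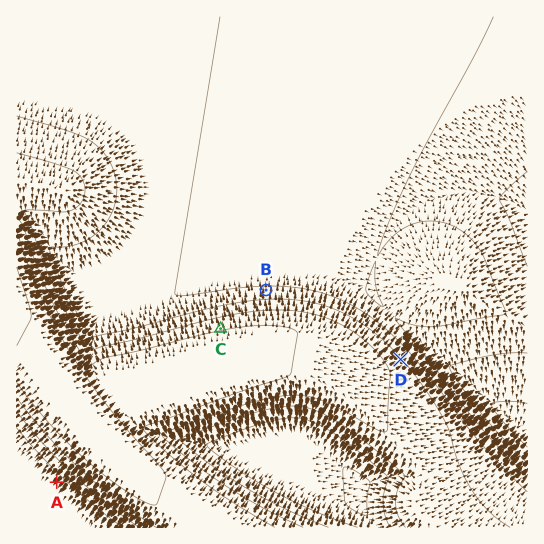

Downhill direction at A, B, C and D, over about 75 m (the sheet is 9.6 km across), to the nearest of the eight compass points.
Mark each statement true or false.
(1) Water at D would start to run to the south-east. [false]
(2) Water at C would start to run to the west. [false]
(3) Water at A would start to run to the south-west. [true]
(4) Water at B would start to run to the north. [true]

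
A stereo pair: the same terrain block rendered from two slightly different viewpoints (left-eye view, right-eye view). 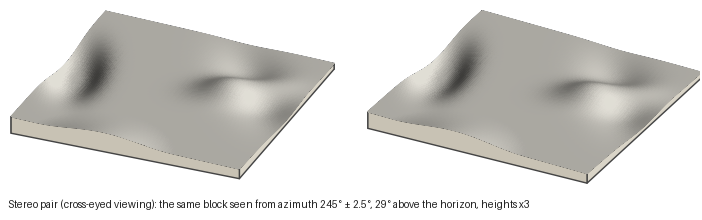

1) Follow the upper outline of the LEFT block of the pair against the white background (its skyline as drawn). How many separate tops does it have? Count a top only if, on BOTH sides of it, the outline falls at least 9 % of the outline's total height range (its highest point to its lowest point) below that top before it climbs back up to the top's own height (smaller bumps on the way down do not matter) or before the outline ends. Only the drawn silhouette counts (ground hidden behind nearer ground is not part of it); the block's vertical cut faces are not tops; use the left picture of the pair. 1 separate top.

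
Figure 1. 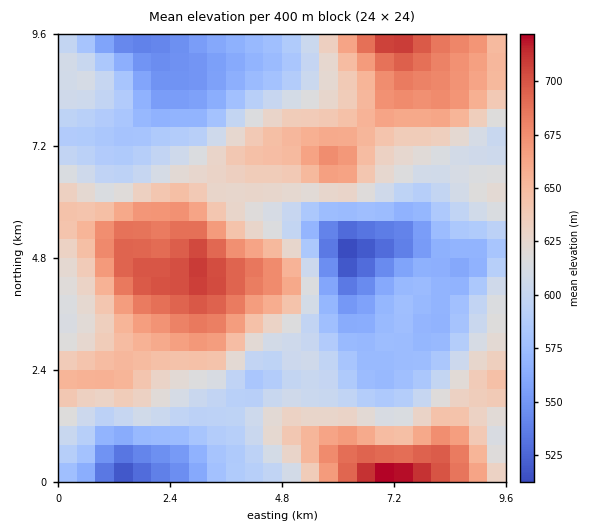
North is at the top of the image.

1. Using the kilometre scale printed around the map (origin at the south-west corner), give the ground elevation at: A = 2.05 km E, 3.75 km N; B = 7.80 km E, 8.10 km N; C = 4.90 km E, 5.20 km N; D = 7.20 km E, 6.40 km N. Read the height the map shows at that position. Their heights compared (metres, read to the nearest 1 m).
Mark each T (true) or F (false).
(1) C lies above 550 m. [T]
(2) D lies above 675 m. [F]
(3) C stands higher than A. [F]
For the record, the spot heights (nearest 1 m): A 685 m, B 673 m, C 618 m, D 614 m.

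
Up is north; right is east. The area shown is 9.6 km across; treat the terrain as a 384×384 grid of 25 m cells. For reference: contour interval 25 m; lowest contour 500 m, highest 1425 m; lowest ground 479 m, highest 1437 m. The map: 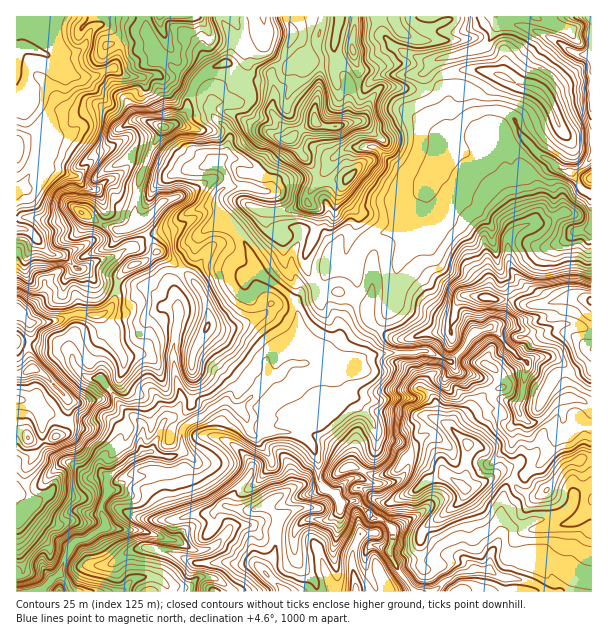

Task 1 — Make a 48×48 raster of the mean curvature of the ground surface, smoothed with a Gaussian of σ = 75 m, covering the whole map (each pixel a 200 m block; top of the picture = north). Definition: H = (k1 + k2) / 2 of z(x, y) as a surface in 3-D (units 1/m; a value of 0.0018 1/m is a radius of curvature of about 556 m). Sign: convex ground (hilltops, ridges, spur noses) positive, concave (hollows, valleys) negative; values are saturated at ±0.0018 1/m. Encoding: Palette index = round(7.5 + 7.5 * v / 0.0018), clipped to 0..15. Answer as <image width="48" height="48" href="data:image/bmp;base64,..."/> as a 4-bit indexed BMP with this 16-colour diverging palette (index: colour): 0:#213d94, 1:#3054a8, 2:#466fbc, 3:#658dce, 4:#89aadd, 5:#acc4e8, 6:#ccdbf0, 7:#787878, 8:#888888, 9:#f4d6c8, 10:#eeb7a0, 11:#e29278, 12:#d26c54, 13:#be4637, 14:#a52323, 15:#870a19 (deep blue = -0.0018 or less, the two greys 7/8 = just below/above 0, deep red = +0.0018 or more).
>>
<image width="48" height="48" href="data:image/bmp;base64,Qk32BAAAAAAAAHYAAAAoAAAAMAAAADAAAAABAAQAAAAAAIAEAAATCwAAEwsAABAAAAAAAAAAlD0hAKhUMAC8b0YAzo1lAN2qiQDoxKwA8NvMAHh4eACIiIgAyNb0AKC37gB4kuIAVGzSADdGvgAjI6UAGQqHACANAyNDqUQpojM62XZ39Z4CIK26h2Vmd/8gnrqkM0WSJpj7RVpYxfMP+BJCNHmIiLSFX9zHd3v/7b3IU3wsmeCbiqRkupd3d8epConO/+khJnp6Y60NshDMdmi0iGZ4d7mGAAd2cABug3pbZP0X/OCvhmiXWYh3aMh73nABSttXwzNbgWQi+GAr2VV3Z4mqp7uEVUHtzd7syKyJymoC8DpAbrZ3V4VViZvKeqPWRVV4vorbd74wDv/JBLyFNquXWYevh7A3mHVEWqN861AI/DfvdI7JKYzmR5g9gkGJh4d2RK0VnbLzJ3Qc3Mqdl0e5V4xyJkY0u4p0Uj+AqVDf9W92jFlUqXNuuVpzSVa0ATE3VcxY2SKKoAi2qTqaVqhIrK2vyWWLVeabvsM5hTeJxQRZc37bhYp1Vrhe68daWIZ8uGJlVnZZ1AjKWNh3RVmWd5dVlTNkWDhAeVWIh3hWlFfe3MdWlCZol3ZW/qo2l2XHJUeYiIh2Vke4qYmYkW9VdVVf+rhqlMR3hJV4h4h3d3Z4x1mplx20RpTeYhD4NsDah3hXiIh3dWi/oYRGywnYat/WJHPbW5D6V2d3Z3d3ZDa7/QOdywfIbGwkOJa7rVH4Z3Zoh3d2ZVYxAAv+kAIjm1lDV5i3imLMiYZmeHd4dXmDCvCPI6t2rFs0RYm2aYKNupdndnd2iL3vzPAEH5ial7//h6mGWJNr2ZqYdWl1nGRWavRQAmiGVvlGrc6YhXNKxmaahItmm1VWiNWne9qYeehyaDfGh3RdlVabY6qZenZoZO//27vMvoK2mTW0R2W+ZWd0ZpiZaoZ3VrmKR6qs2FnvQErrZUjIVWdWp7ZnaoZ3dUeLK3NGdGhVOUNf+olYZnZYiKV4aYZ4ZHyJW0RWhLQSJrxAT9RJuIRolrZoaJd3ZXp2elVFhZA81gbWR4Y0qlSbpadGdXd3dmWVqmd0RVaGW6zex0iVRDanU0WUh3eHd2WFnLumQ9p4z9NarmFJVHzcqKm2mnd3d3dWmayd91Nu/YSaef+lOe+GXPSZZVZ3d3d2Z4prg1RLsgV6sH/KU1IiONeuZFZ3d3eHdmdsUXZDMPYZ8wNZtZmVMomfx1Vnd3eIhnh2HZZlmW/E+EVUVpVGaMZa/pRnd3d3h6ghQLZmWZWJrTRUQ0ZVfKQ0WVhmd3d3eYJK8rd2ZGozXnI3hGms/DRkAe12eHeIiTab4oiGdCr3ff3f03zsu73+nadmd3iJpmid0laXl0d//t52N7h7RPuN/nRWd3Z4c2a8kXaIiaZJRYW2WGOMJuoGXDJHd4dlRmfZgHaIeXfbNkbHaHRsVb8nWciZl3iIiay4gXiXUzh0NjPad3Z7dX0pg7mHiHZou7qZs3mGZmMGhnV9uZa9ZllGunVVWrzcuXiJtXhnZ9s5mpVYnXZHp3pI5HllMSRmmHeXMWd2dI54mlaIOHdD2Hkr5VNrupZEyphQhoh2qllpqVuoO4hSq3w40znZmYmld1I68ph2eoV4pmczu4lW2VxG5HxmeshmiJy5gQ=="/>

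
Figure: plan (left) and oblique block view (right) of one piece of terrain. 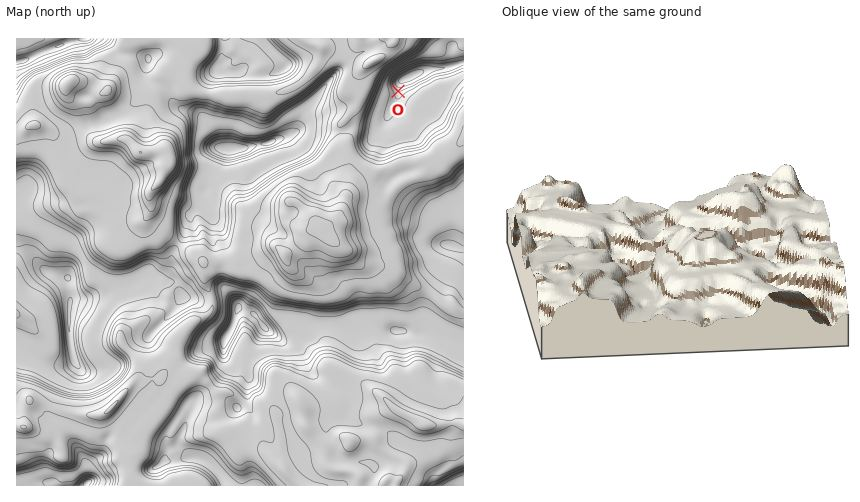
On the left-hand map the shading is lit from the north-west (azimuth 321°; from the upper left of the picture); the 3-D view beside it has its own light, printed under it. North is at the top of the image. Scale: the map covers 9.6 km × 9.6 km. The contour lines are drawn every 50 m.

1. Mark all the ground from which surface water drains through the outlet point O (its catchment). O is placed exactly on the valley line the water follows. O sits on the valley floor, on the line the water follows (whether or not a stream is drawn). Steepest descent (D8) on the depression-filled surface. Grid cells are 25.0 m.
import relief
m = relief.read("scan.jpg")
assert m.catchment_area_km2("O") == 3.804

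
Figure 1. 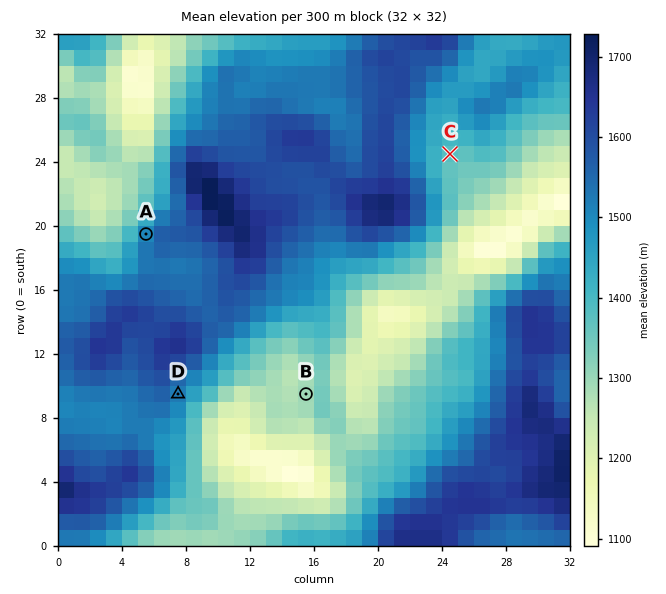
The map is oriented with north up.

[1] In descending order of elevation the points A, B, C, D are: D A C B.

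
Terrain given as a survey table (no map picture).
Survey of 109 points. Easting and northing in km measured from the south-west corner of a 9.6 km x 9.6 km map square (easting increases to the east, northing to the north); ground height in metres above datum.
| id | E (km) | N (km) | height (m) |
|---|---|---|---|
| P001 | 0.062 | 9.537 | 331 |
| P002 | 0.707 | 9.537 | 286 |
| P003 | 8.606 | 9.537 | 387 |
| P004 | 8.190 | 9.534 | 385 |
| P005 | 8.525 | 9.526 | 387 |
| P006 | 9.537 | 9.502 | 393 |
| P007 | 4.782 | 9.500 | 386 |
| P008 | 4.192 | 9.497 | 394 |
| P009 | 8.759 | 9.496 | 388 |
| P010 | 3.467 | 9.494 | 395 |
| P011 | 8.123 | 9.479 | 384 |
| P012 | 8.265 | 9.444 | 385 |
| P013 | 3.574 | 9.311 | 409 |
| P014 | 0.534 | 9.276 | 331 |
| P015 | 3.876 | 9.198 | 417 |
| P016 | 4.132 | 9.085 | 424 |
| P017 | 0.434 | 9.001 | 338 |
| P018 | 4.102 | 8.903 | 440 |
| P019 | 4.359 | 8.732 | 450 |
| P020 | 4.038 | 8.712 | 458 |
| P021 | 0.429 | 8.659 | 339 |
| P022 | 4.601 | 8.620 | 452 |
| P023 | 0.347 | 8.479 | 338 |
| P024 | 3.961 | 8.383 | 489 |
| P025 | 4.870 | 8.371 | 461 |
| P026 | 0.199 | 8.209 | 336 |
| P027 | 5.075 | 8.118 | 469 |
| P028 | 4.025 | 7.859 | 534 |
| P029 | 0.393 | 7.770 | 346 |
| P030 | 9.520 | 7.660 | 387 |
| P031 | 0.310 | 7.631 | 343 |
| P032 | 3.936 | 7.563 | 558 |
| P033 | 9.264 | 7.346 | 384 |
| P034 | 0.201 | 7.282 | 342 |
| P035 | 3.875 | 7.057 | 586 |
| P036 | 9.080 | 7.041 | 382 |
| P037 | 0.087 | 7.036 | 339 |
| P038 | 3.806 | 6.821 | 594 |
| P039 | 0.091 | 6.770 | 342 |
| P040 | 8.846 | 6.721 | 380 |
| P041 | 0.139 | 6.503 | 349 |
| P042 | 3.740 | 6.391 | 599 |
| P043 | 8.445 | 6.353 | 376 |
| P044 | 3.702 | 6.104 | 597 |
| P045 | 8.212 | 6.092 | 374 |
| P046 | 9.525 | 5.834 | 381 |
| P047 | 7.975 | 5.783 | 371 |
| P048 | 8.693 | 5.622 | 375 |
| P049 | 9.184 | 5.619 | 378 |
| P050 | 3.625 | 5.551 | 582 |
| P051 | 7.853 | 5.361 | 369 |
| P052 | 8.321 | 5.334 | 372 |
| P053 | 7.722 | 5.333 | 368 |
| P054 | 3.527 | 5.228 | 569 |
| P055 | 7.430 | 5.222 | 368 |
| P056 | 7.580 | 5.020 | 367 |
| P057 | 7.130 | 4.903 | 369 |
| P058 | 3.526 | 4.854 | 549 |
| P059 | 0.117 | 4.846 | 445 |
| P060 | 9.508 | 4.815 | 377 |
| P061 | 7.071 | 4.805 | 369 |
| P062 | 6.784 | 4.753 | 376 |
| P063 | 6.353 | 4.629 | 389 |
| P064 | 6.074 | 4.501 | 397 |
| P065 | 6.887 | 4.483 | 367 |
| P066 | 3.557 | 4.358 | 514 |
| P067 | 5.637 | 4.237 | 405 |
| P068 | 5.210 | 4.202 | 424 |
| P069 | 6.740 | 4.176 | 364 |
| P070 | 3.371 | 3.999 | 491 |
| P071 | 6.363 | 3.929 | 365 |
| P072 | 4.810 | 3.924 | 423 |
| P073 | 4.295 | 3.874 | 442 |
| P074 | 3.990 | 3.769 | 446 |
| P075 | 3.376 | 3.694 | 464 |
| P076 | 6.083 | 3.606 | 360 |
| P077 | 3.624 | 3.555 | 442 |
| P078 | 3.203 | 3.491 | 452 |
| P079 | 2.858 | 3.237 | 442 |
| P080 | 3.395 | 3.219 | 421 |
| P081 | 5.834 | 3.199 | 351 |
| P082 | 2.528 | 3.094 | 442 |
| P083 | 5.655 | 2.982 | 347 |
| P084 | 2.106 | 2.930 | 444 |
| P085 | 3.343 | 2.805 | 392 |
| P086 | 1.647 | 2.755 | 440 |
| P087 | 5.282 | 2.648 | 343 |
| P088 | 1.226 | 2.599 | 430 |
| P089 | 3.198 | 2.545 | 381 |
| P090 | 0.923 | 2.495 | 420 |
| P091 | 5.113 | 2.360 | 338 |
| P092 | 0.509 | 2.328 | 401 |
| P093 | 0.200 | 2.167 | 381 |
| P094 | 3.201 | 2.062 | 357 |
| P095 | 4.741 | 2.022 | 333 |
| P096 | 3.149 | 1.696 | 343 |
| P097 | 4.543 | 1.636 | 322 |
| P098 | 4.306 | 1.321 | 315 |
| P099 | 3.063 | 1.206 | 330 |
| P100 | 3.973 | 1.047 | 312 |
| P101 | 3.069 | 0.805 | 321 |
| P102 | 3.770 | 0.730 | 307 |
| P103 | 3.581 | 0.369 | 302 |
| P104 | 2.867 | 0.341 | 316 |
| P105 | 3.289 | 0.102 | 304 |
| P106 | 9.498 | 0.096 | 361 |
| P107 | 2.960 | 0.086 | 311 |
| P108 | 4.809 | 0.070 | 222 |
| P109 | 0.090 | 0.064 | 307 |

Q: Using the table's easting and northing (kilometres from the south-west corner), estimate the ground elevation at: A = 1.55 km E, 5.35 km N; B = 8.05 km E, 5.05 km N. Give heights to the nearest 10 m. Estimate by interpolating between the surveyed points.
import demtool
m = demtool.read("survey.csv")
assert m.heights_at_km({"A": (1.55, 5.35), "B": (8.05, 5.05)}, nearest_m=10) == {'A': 490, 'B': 370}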